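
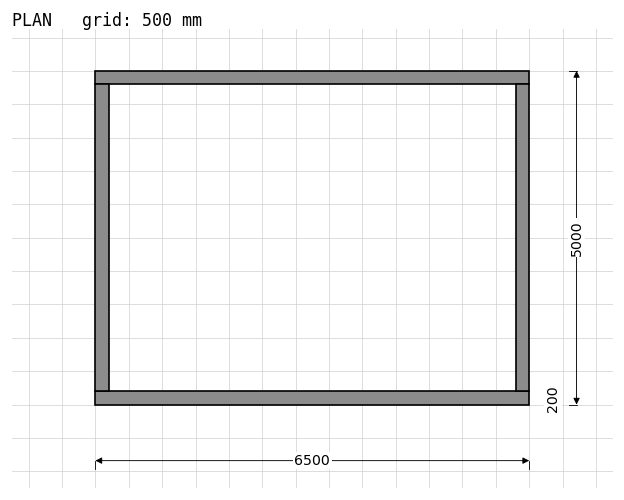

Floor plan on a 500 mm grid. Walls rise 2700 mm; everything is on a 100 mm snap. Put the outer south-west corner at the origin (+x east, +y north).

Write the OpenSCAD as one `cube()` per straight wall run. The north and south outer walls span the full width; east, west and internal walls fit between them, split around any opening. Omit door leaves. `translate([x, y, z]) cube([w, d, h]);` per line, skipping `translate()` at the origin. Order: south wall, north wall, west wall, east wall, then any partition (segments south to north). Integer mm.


cube([6500, 200, 2700]);
translate([0, 4800, 0]) cube([6500, 200, 2700]);
translate([0, 200, 0]) cube([200, 4600, 2700]);
translate([6300, 200, 0]) cube([200, 4600, 2700]);


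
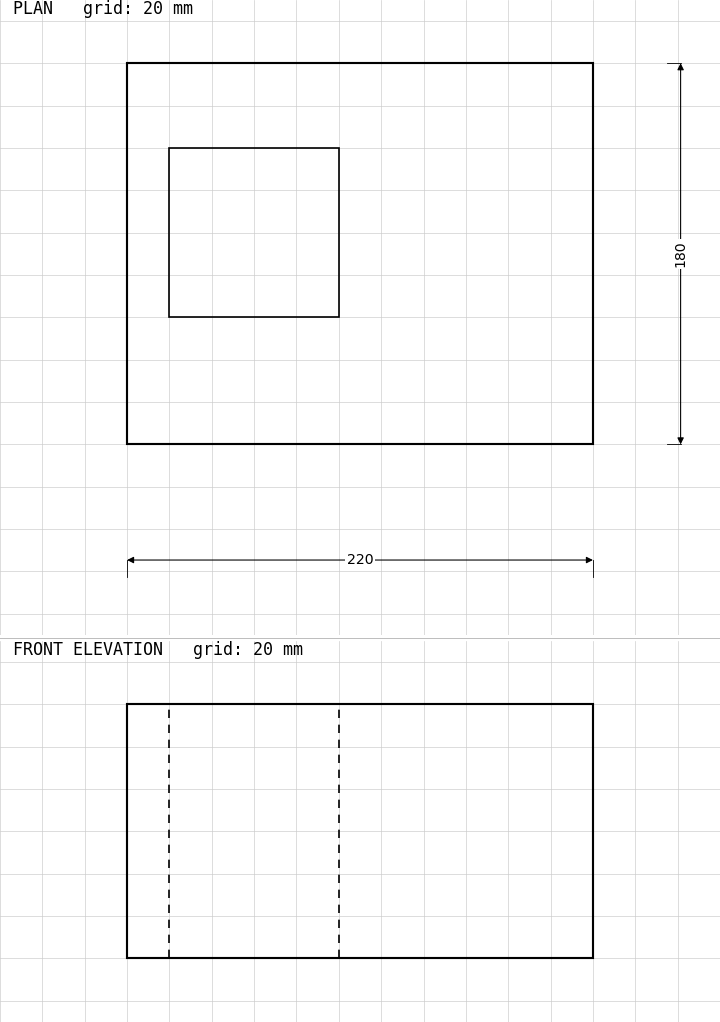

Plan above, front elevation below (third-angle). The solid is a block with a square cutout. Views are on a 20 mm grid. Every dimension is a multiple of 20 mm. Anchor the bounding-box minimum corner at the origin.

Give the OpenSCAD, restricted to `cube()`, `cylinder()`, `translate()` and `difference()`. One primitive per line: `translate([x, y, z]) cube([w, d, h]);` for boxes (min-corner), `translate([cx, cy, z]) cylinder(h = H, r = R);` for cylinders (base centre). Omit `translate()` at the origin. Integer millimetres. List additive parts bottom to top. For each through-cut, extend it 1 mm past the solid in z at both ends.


difference() {
  cube([220, 180, 120]);
  translate([20, 60, -1]) cube([80, 80, 122]);
}


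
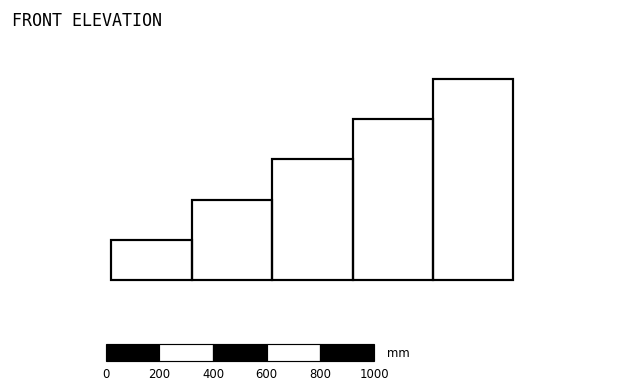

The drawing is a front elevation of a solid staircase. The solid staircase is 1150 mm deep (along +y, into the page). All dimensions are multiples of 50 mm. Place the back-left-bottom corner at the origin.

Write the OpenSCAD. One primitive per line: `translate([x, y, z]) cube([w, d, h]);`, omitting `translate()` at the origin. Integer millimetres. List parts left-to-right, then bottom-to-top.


cube([300, 1150, 150]);
translate([300, 0, 0]) cube([300, 1150, 300]);
translate([600, 0, 0]) cube([300, 1150, 450]);
translate([900, 0, 0]) cube([300, 1150, 600]);
translate([1200, 0, 0]) cube([300, 1150, 750]);


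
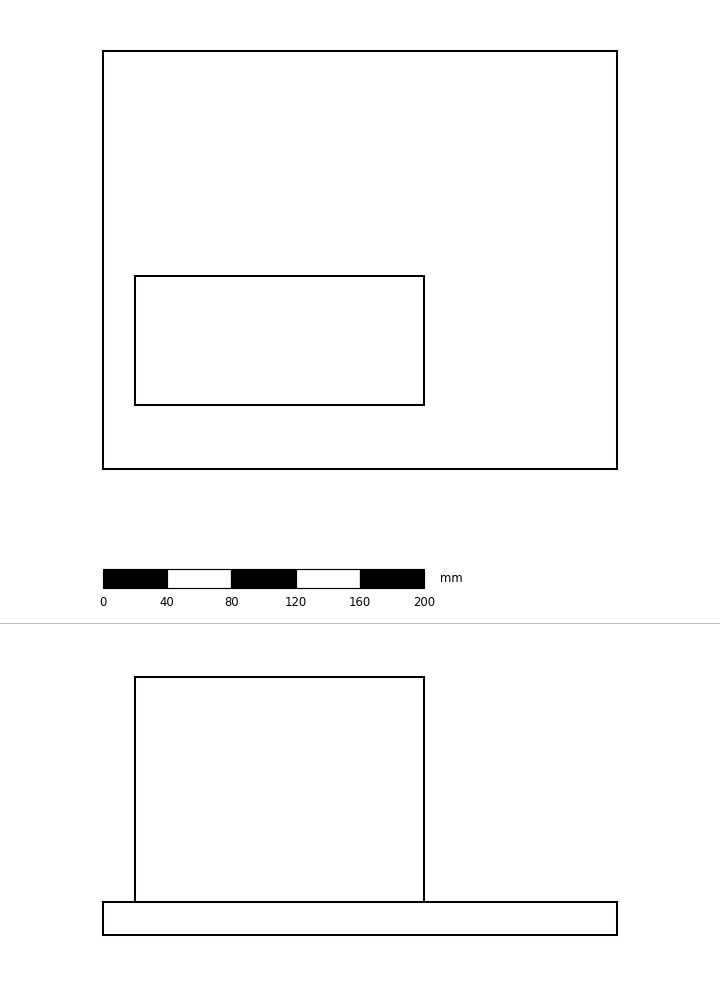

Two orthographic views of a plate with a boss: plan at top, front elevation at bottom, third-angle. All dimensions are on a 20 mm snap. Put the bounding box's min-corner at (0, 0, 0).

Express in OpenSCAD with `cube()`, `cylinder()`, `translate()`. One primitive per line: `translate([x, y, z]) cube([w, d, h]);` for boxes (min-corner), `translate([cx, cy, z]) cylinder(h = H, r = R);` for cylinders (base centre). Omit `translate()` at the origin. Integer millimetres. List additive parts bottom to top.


cube([320, 260, 20]);
translate([20, 40, 20]) cube([180, 80, 140]);


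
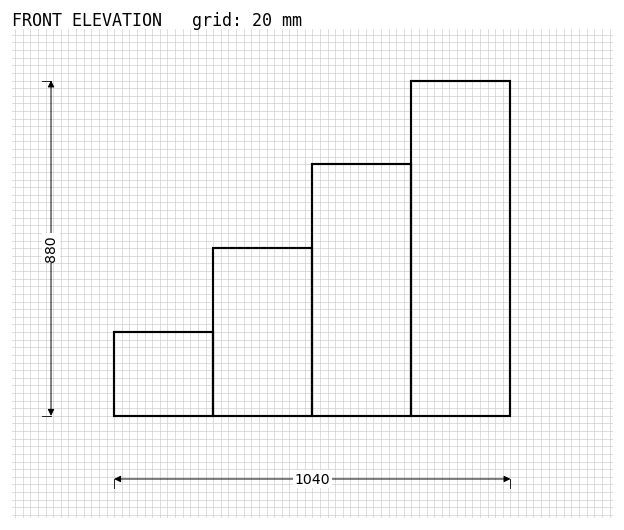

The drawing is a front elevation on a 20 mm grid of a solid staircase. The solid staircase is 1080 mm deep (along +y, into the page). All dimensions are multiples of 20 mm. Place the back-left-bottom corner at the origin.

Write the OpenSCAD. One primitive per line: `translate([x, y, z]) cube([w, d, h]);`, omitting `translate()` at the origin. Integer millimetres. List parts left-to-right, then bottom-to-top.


cube([260, 1080, 220]);
translate([260, 0, 0]) cube([260, 1080, 440]);
translate([520, 0, 0]) cube([260, 1080, 660]);
translate([780, 0, 0]) cube([260, 1080, 880]);


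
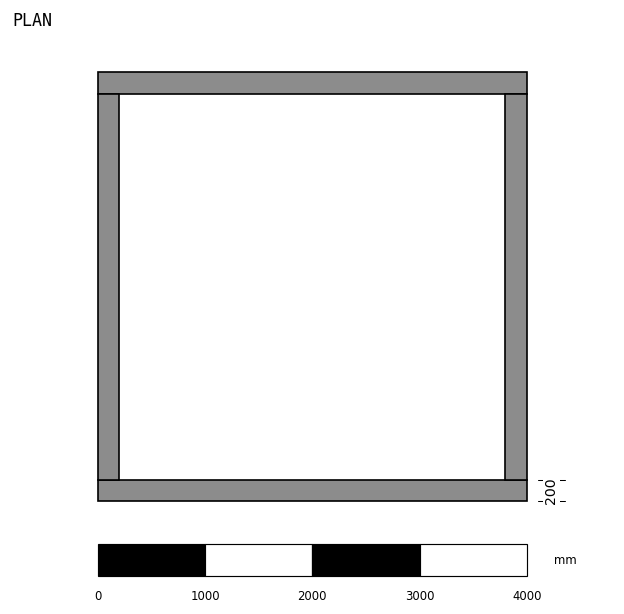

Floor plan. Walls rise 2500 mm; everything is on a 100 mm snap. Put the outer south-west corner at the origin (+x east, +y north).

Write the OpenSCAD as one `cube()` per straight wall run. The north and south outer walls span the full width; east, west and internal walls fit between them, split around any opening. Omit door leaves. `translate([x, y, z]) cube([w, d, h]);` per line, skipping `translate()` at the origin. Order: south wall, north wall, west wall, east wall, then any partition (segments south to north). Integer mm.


cube([4000, 200, 2500]);
translate([0, 3800, 0]) cube([4000, 200, 2500]);
translate([0, 200, 0]) cube([200, 3600, 2500]);
translate([3800, 200, 0]) cube([200, 3600, 2500]);


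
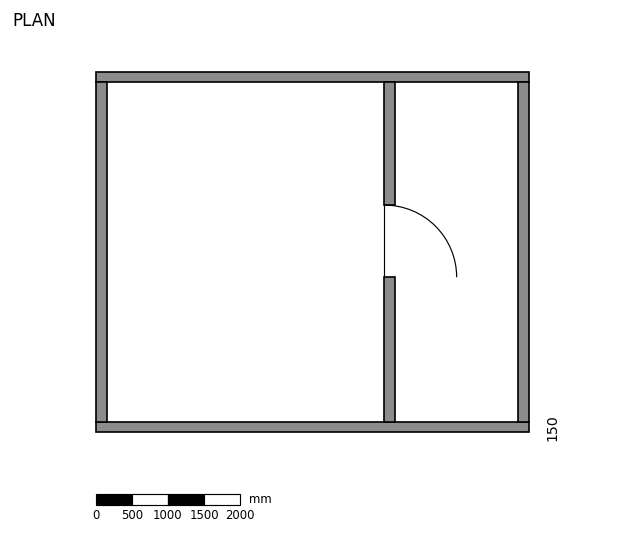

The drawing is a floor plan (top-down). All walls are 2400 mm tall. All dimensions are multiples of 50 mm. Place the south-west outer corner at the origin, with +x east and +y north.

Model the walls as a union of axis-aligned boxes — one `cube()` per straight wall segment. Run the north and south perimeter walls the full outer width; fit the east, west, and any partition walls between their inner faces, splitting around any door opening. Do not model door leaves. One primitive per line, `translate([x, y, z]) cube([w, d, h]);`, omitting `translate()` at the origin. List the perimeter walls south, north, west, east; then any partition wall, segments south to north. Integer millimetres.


cube([6000, 150, 2400]);
translate([0, 4850, 0]) cube([6000, 150, 2400]);
translate([0, 150, 0]) cube([150, 4700, 2400]);
translate([5850, 150, 0]) cube([150, 4700, 2400]);
translate([4000, 150, 0]) cube([150, 2000, 2400]);
translate([4000, 3150, 0]) cube([150, 1700, 2400]);


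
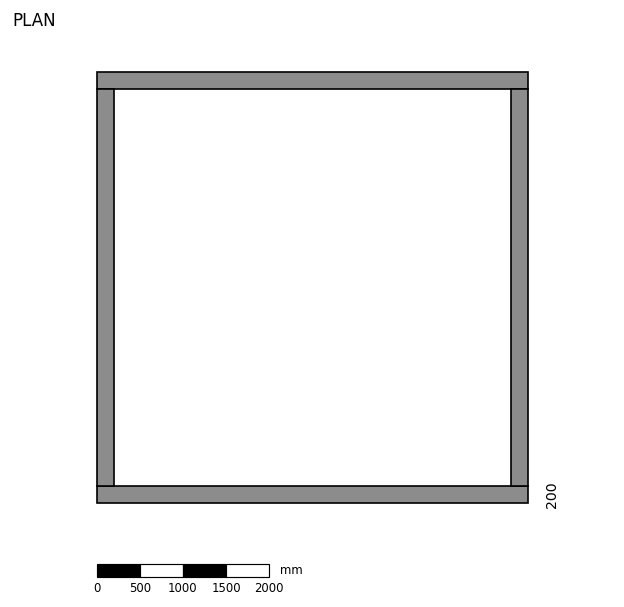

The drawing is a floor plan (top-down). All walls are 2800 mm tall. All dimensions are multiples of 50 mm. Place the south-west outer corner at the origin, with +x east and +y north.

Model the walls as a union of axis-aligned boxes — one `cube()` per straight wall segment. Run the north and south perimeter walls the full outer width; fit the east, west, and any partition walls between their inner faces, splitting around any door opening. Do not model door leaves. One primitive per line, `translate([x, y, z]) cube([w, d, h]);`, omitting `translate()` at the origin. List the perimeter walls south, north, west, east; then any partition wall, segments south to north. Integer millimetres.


cube([5000, 200, 2800]);
translate([0, 4800, 0]) cube([5000, 200, 2800]);
translate([0, 200, 0]) cube([200, 4600, 2800]);
translate([4800, 200, 0]) cube([200, 4600, 2800]);


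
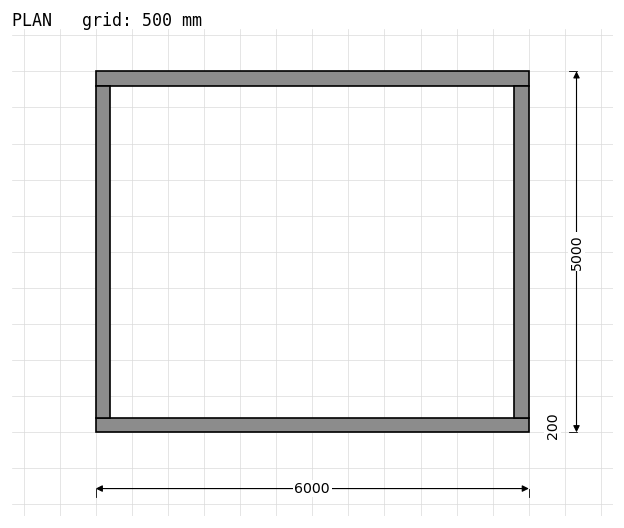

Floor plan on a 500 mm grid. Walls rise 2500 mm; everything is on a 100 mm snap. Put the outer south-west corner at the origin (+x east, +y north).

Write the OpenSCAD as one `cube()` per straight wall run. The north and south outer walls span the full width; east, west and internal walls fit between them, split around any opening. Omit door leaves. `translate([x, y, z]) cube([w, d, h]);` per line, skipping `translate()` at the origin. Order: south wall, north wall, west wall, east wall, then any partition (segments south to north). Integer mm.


cube([6000, 200, 2500]);
translate([0, 4800, 0]) cube([6000, 200, 2500]);
translate([0, 200, 0]) cube([200, 4600, 2500]);
translate([5800, 200, 0]) cube([200, 4600, 2500]);


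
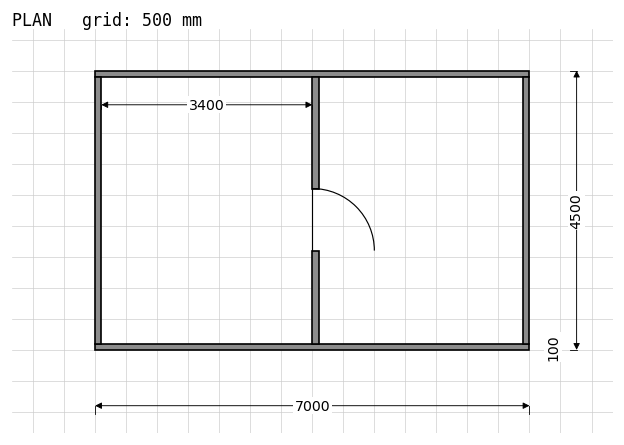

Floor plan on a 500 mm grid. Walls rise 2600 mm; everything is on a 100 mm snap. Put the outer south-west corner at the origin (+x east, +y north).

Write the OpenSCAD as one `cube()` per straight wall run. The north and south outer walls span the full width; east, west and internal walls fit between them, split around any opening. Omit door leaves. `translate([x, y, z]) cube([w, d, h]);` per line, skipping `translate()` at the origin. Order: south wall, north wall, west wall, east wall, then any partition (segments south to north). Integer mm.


cube([7000, 100, 2600]);
translate([0, 4400, 0]) cube([7000, 100, 2600]);
translate([0, 100, 0]) cube([100, 4300, 2600]);
translate([6900, 100, 0]) cube([100, 4300, 2600]);
translate([3500, 100, 0]) cube([100, 1500, 2600]);
translate([3500, 2600, 0]) cube([100, 1800, 2600]);


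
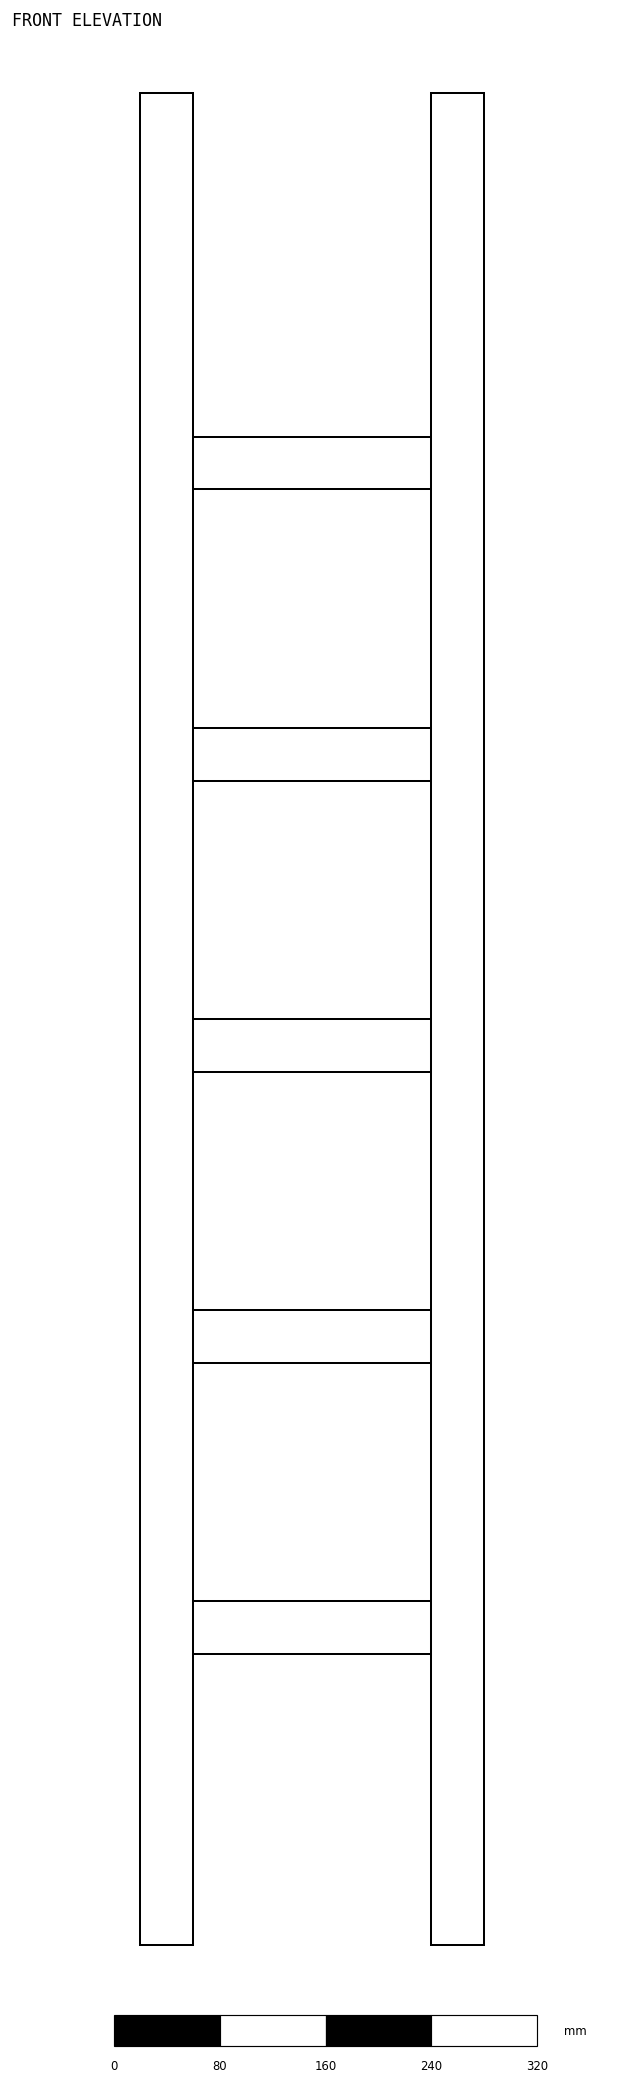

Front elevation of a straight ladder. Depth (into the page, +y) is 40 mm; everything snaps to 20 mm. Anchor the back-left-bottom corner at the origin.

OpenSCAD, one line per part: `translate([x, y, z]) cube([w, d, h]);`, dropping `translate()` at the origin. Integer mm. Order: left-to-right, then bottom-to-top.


cube([40, 40, 1400]);
translate([40, 0, 220]) cube([180, 40, 40]);
translate([40, 0, 440]) cube([180, 40, 40]);
translate([40, 0, 660]) cube([180, 40, 40]);
translate([40, 0, 880]) cube([180, 40, 40]);
translate([40, 0, 1100]) cube([180, 40, 40]);
translate([220, 0, 0]) cube([40, 40, 1400]);


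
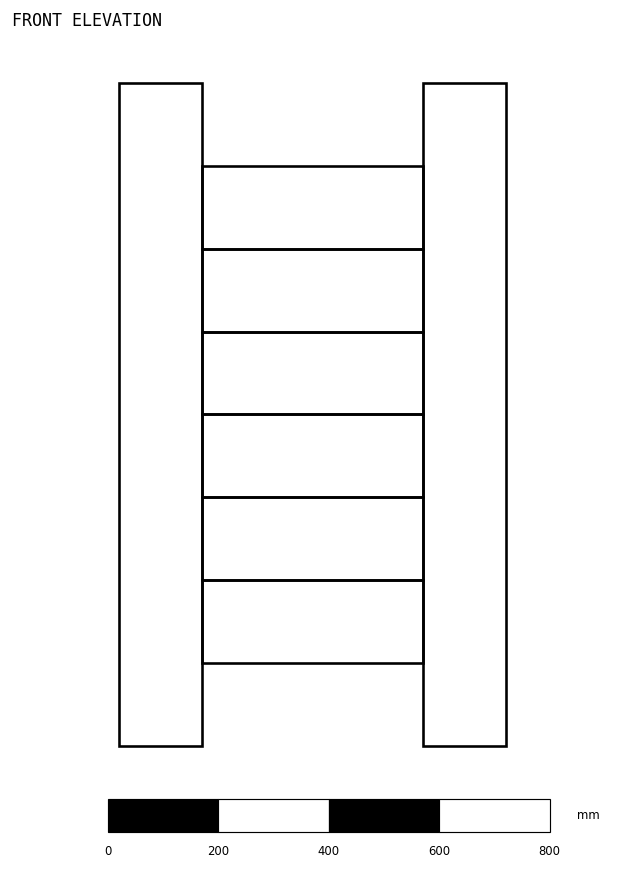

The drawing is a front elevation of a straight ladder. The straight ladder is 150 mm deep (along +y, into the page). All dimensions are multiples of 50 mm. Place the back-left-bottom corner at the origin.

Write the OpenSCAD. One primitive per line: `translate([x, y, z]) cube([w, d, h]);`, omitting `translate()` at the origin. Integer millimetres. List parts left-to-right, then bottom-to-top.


cube([150, 150, 1200]);
translate([150, 0, 150]) cube([400, 150, 150]);
translate([150, 0, 300]) cube([400, 150, 150]);
translate([150, 0, 450]) cube([400, 150, 150]);
translate([150, 0, 600]) cube([400, 150, 150]);
translate([150, 0, 750]) cube([400, 150, 150]);
translate([150, 0, 900]) cube([400, 150, 150]);
translate([550, 0, 0]) cube([150, 150, 1200]);


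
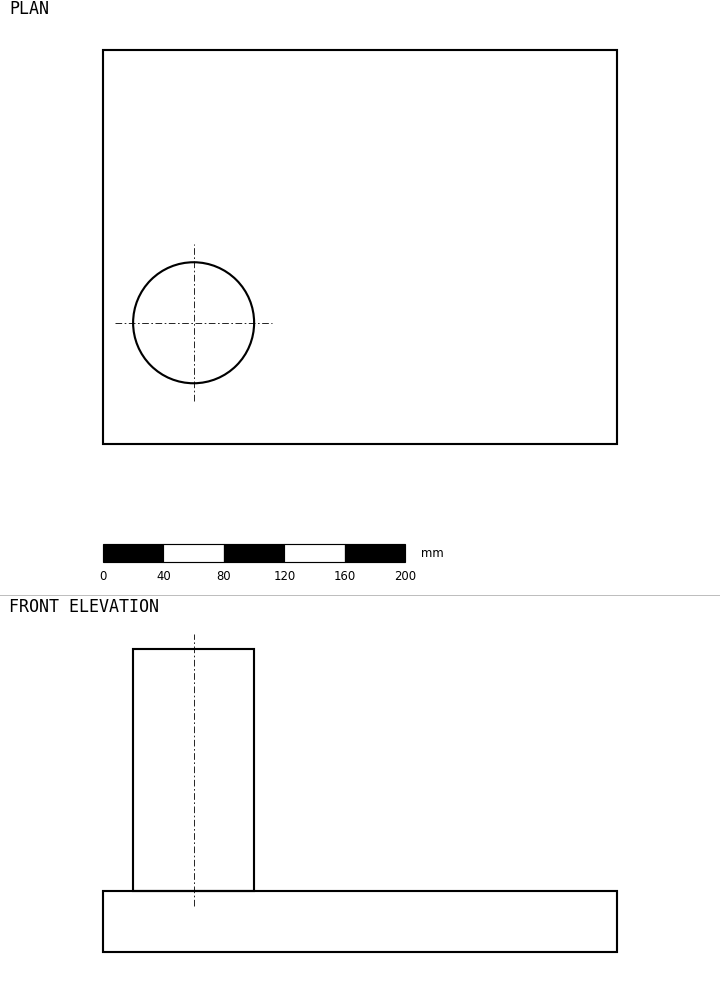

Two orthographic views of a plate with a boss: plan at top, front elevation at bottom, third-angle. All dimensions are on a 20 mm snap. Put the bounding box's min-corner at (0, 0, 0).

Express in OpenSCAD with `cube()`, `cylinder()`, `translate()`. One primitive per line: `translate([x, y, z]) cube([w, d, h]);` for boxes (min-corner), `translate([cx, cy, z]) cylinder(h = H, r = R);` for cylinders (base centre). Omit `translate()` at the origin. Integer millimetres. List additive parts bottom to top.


cube([340, 260, 40]);
translate([60, 80, 40]) cylinder(h = 160, r = 40);


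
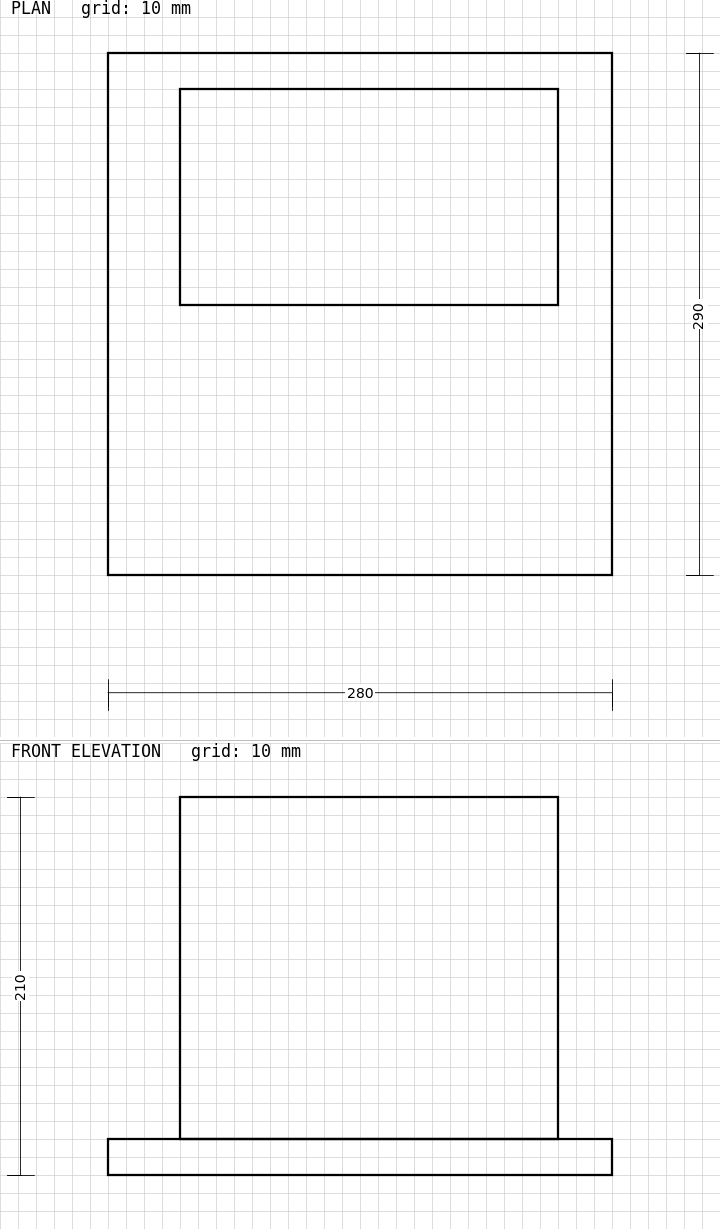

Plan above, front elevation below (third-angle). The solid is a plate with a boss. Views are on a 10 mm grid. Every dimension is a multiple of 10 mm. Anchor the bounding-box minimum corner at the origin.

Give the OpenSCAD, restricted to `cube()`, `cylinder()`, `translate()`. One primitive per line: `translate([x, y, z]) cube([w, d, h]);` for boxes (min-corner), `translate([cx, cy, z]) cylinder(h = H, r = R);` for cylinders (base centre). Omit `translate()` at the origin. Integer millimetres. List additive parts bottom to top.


cube([280, 290, 20]);
translate([40, 150, 20]) cube([210, 120, 190]);


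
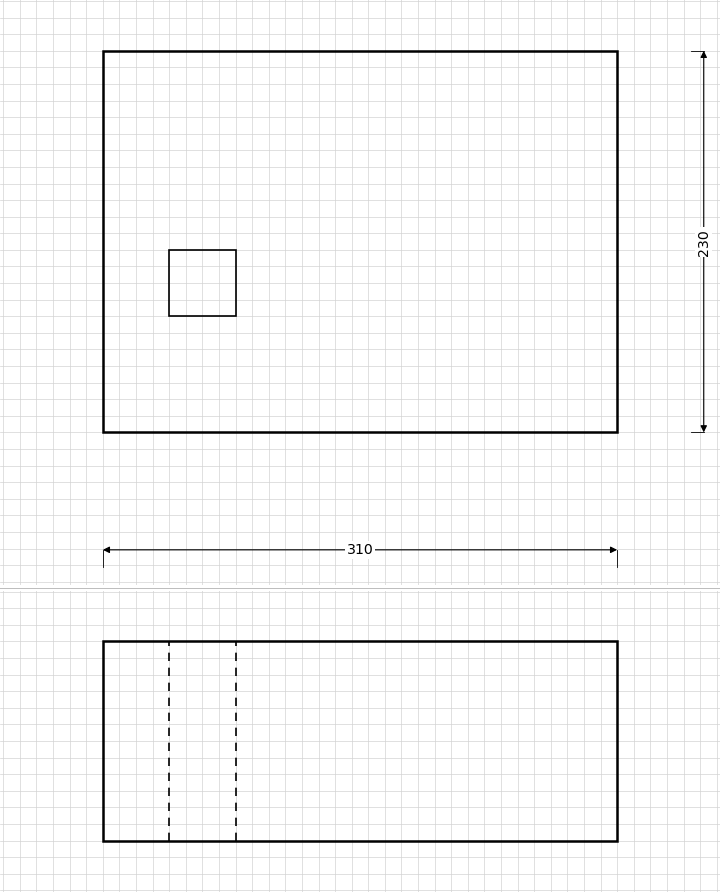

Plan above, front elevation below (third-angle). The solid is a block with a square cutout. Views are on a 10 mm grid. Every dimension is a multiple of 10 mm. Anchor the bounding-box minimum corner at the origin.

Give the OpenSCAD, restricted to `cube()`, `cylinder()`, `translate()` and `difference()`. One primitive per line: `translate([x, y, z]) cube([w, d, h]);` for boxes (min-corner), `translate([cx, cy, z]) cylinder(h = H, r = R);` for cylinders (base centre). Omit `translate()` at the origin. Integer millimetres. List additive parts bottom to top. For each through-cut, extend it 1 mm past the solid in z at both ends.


difference() {
  cube([310, 230, 120]);
  translate([40, 70, -1]) cube([40, 40, 122]);
}


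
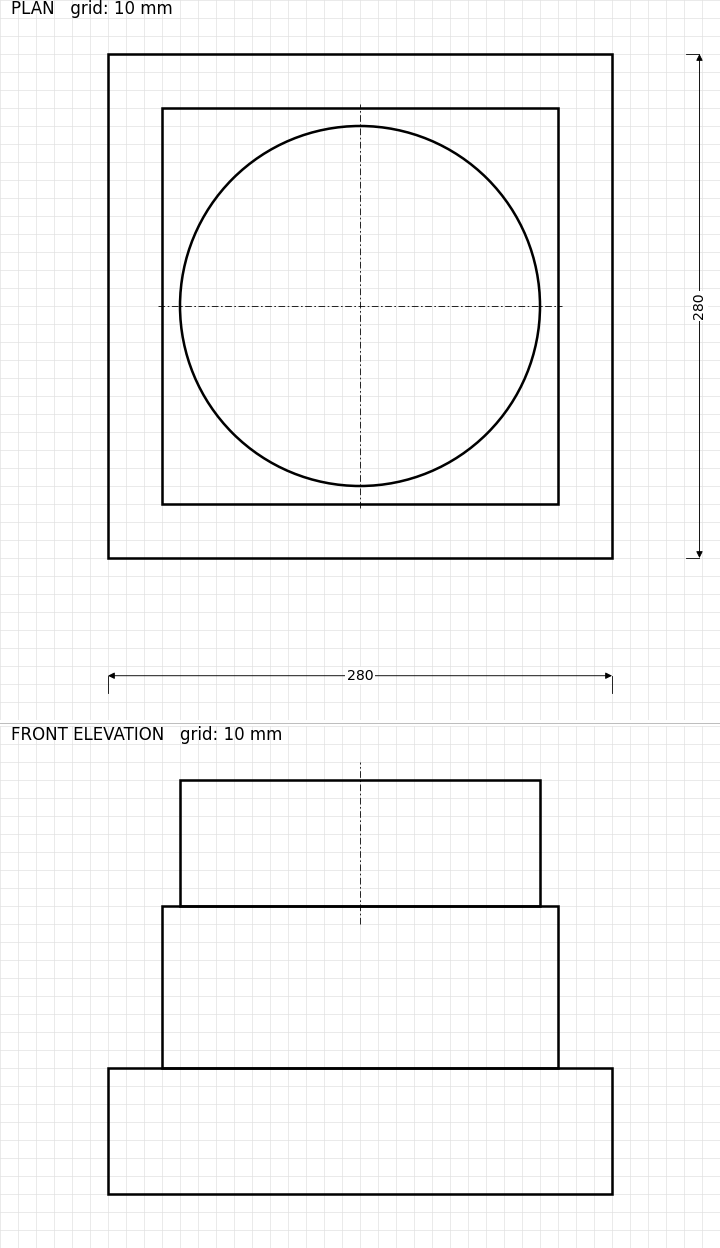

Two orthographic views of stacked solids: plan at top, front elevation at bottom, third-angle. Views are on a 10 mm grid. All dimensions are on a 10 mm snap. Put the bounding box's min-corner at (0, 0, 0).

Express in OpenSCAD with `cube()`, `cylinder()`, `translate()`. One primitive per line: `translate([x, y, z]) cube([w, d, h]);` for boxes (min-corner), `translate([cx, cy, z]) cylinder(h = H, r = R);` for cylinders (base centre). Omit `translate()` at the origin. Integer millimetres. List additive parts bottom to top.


cube([280, 280, 70]);
translate([30, 30, 70]) cube([220, 220, 90]);
translate([140, 140, 160]) cylinder(h = 70, r = 100);


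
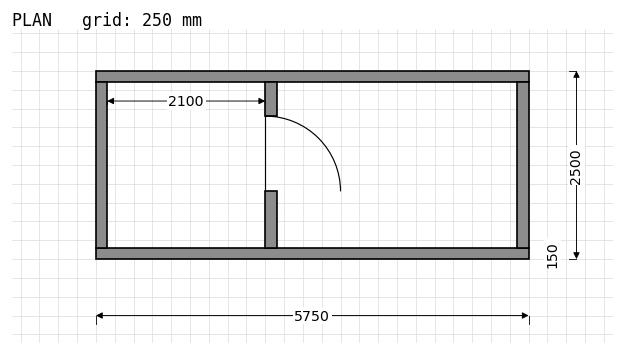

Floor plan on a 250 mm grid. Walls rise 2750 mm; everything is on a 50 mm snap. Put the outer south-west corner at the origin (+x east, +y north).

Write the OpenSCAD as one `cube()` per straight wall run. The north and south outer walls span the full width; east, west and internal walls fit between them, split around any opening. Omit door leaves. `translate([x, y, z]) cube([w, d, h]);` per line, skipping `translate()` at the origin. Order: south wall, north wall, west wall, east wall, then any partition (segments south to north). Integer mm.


cube([5750, 150, 2750]);
translate([0, 2350, 0]) cube([5750, 150, 2750]);
translate([0, 150, 0]) cube([150, 2200, 2750]);
translate([5600, 150, 0]) cube([150, 2200, 2750]);
translate([2250, 150, 0]) cube([150, 750, 2750]);
translate([2250, 1900, 0]) cube([150, 450, 2750]);


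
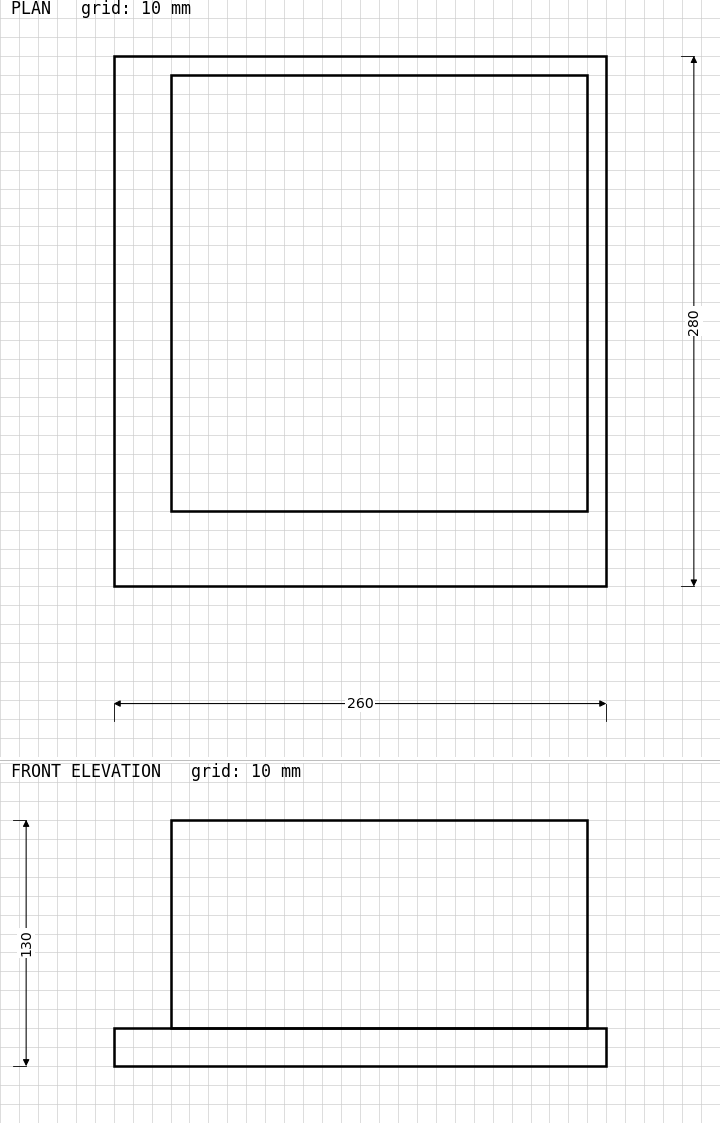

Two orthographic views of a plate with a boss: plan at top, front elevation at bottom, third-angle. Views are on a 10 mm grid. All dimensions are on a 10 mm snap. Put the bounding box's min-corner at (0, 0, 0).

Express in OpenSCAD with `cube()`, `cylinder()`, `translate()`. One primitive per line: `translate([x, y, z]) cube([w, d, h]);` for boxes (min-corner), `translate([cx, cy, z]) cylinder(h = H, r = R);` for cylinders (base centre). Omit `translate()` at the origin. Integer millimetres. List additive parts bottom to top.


cube([260, 280, 20]);
translate([30, 40, 20]) cube([220, 230, 110]);


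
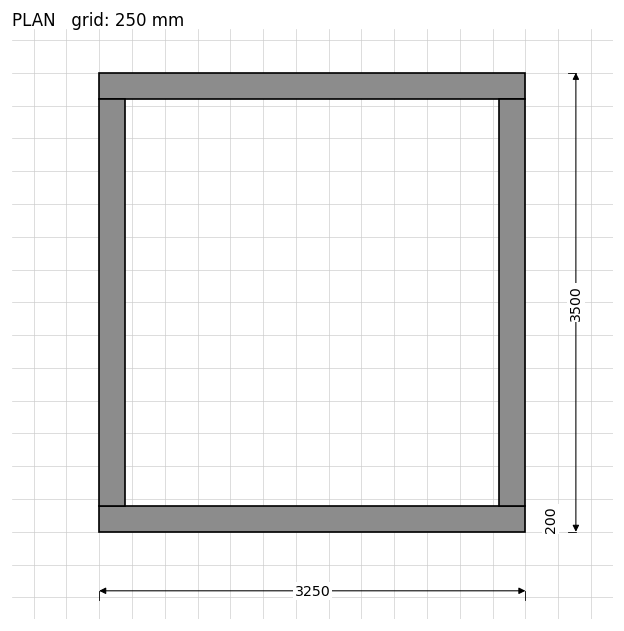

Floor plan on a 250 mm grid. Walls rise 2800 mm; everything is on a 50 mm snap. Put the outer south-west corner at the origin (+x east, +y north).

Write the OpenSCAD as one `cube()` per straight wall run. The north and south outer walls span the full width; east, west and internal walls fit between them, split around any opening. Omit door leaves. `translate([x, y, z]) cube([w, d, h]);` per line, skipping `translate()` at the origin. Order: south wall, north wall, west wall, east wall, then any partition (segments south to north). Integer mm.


cube([3250, 200, 2800]);
translate([0, 3300, 0]) cube([3250, 200, 2800]);
translate([0, 200, 0]) cube([200, 3100, 2800]);
translate([3050, 200, 0]) cube([200, 3100, 2800]);


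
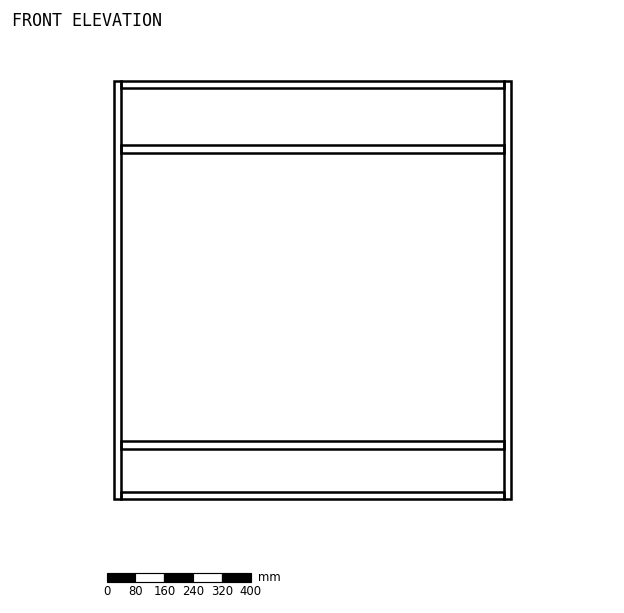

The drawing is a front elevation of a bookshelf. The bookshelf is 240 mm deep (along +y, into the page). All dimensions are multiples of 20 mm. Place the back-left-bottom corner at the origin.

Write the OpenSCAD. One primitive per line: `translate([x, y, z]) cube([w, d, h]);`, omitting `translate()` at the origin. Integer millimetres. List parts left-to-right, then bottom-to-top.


cube([20, 240, 1160]);
translate([20, 0, 0]) cube([1060, 240, 20]);
translate([20, 0, 140]) cube([1060, 240, 20]);
translate([20, 0, 960]) cube([1060, 240, 20]);
translate([20, 0, 1140]) cube([1060, 240, 20]);
translate([1080, 0, 0]) cube([20, 240, 1160]);


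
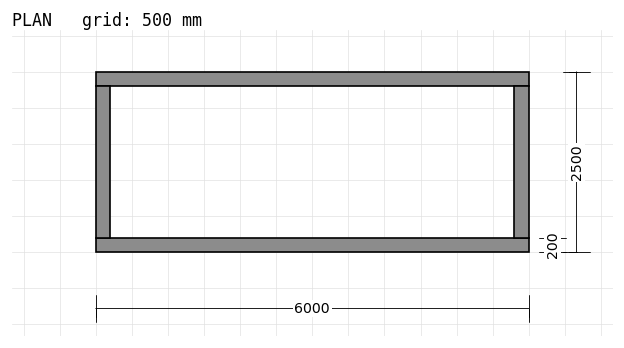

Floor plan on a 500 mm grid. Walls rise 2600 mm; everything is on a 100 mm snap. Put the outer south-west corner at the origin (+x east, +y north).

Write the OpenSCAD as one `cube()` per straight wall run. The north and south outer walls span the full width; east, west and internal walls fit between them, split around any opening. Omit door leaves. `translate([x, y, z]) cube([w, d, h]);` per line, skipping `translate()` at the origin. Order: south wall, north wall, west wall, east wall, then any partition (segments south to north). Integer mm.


cube([6000, 200, 2600]);
translate([0, 2300, 0]) cube([6000, 200, 2600]);
translate([0, 200, 0]) cube([200, 2100, 2600]);
translate([5800, 200, 0]) cube([200, 2100, 2600]);


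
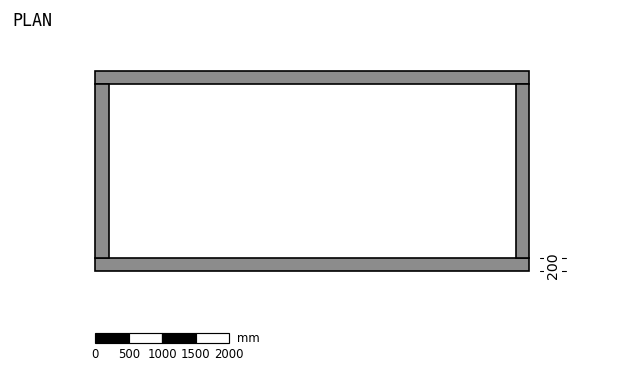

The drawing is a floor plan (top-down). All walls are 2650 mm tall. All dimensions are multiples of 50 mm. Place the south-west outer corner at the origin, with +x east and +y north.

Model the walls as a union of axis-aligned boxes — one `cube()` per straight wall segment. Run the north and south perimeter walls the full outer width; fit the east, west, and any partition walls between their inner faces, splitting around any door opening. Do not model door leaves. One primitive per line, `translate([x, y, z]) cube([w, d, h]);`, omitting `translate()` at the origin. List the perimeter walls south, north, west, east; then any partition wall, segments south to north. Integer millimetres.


cube([6500, 200, 2650]);
translate([0, 2800, 0]) cube([6500, 200, 2650]);
translate([0, 200, 0]) cube([200, 2600, 2650]);
translate([6300, 200, 0]) cube([200, 2600, 2650]);


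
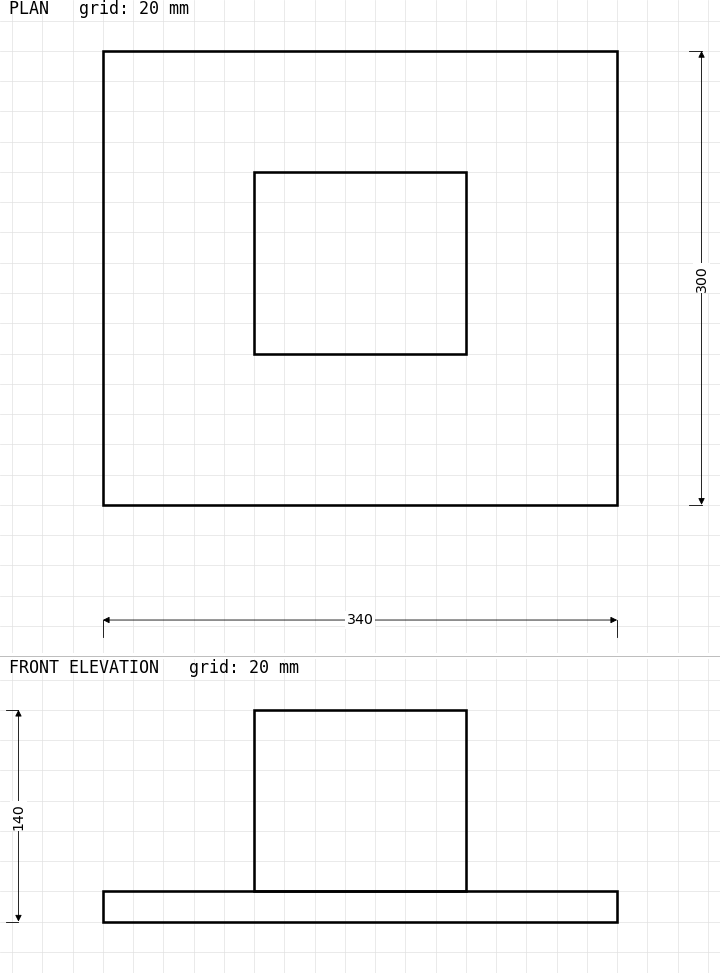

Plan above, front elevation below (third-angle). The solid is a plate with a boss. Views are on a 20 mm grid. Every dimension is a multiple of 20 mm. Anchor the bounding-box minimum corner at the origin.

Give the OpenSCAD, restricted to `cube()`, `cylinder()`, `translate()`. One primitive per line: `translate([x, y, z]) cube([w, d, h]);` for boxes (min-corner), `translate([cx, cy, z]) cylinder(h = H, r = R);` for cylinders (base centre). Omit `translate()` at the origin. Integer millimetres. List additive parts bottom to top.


cube([340, 300, 20]);
translate([100, 100, 20]) cube([140, 120, 120]);


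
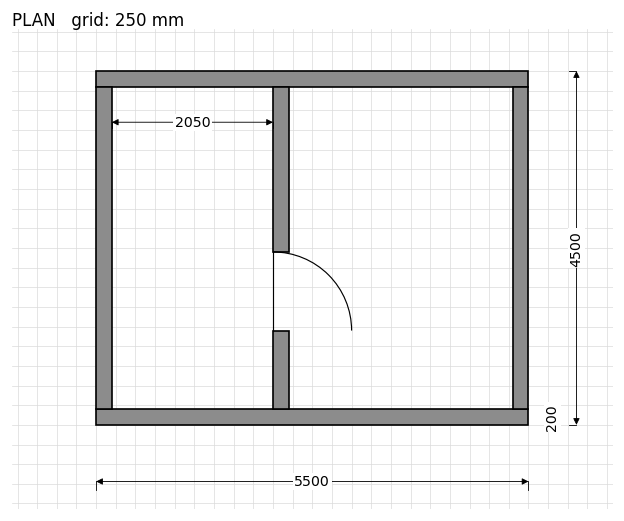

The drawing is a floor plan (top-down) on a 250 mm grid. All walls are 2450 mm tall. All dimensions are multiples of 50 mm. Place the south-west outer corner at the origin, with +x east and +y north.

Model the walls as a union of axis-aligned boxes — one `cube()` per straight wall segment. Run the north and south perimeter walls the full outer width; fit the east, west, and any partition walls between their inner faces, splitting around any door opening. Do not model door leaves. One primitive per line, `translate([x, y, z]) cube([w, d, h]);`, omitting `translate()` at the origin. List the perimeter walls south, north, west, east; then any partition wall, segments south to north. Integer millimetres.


cube([5500, 200, 2450]);
translate([0, 4300, 0]) cube([5500, 200, 2450]);
translate([0, 200, 0]) cube([200, 4100, 2450]);
translate([5300, 200, 0]) cube([200, 4100, 2450]);
translate([2250, 200, 0]) cube([200, 1000, 2450]);
translate([2250, 2200, 0]) cube([200, 2100, 2450]);


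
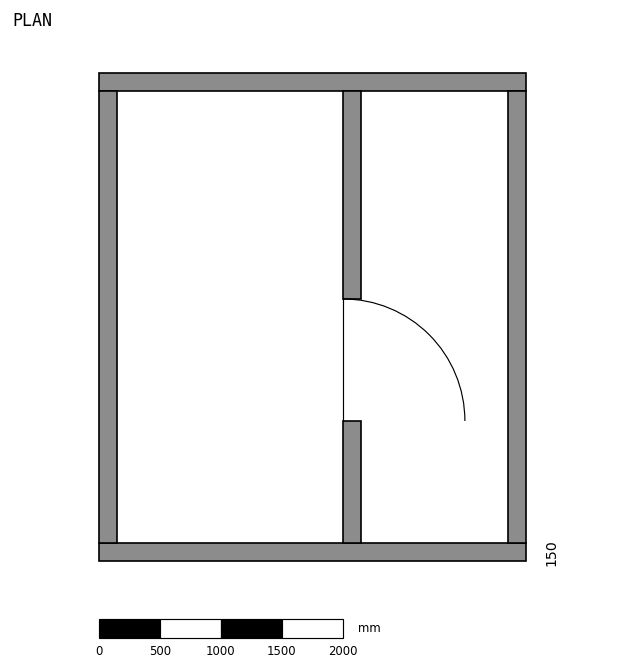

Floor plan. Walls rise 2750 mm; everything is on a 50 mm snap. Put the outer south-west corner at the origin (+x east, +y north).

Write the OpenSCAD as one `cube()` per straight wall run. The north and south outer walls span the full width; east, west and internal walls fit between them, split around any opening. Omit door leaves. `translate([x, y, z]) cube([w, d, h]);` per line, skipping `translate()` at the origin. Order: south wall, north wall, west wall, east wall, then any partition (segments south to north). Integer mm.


cube([3500, 150, 2750]);
translate([0, 3850, 0]) cube([3500, 150, 2750]);
translate([0, 150, 0]) cube([150, 3700, 2750]);
translate([3350, 150, 0]) cube([150, 3700, 2750]);
translate([2000, 150, 0]) cube([150, 1000, 2750]);
translate([2000, 2150, 0]) cube([150, 1700, 2750]);


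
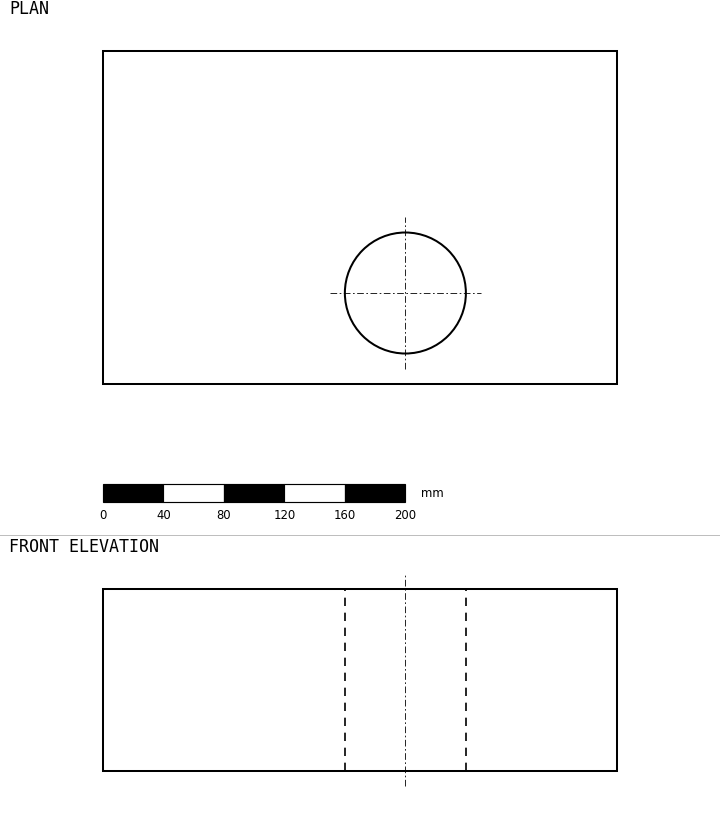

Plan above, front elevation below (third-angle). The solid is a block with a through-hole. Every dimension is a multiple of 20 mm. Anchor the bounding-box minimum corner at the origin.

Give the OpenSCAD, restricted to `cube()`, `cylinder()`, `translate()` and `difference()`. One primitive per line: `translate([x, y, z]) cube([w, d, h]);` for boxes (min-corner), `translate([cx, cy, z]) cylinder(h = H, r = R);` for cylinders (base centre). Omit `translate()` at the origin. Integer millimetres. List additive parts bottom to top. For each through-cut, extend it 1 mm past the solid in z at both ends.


difference() {
  cube([340, 220, 120]);
  translate([200, 60, -1]) cylinder(h = 122, r = 40);
}


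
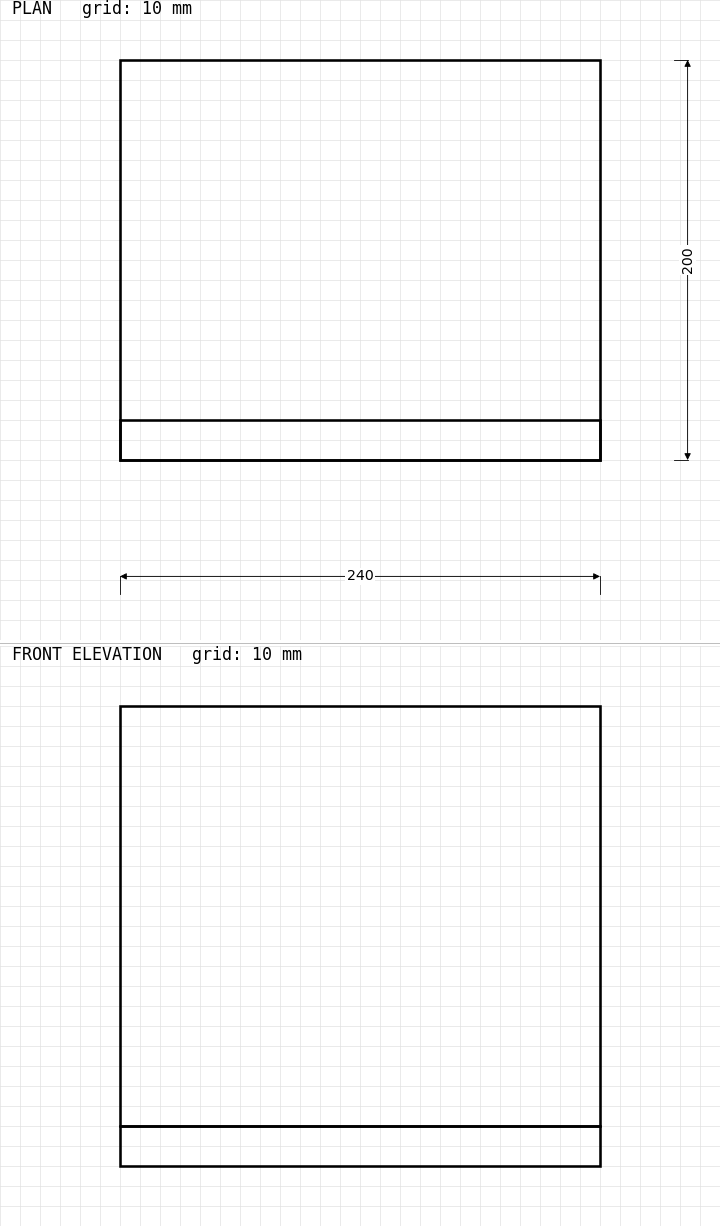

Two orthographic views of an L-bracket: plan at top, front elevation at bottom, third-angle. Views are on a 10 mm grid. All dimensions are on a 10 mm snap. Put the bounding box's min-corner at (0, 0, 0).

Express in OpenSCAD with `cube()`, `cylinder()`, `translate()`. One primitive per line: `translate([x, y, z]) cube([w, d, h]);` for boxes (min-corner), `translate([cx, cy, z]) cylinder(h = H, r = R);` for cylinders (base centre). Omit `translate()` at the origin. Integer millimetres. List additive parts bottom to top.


cube([240, 200, 20]);
translate([0, 0, 20]) cube([240, 20, 210]);


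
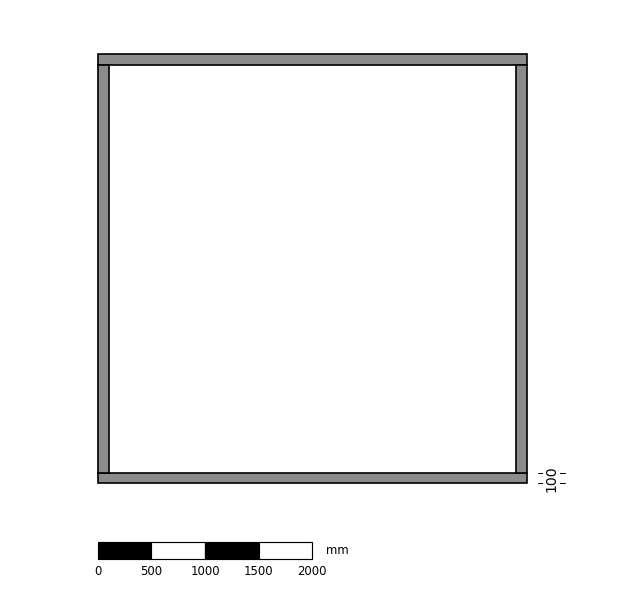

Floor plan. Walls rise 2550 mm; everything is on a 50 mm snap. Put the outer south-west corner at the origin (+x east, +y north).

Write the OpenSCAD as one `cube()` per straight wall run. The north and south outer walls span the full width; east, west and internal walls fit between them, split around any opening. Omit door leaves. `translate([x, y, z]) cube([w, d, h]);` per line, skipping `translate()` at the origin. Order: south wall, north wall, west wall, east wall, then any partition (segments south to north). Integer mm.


cube([4000, 100, 2550]);
translate([0, 3900, 0]) cube([4000, 100, 2550]);
translate([0, 100, 0]) cube([100, 3800, 2550]);
translate([3900, 100, 0]) cube([100, 3800, 2550]);


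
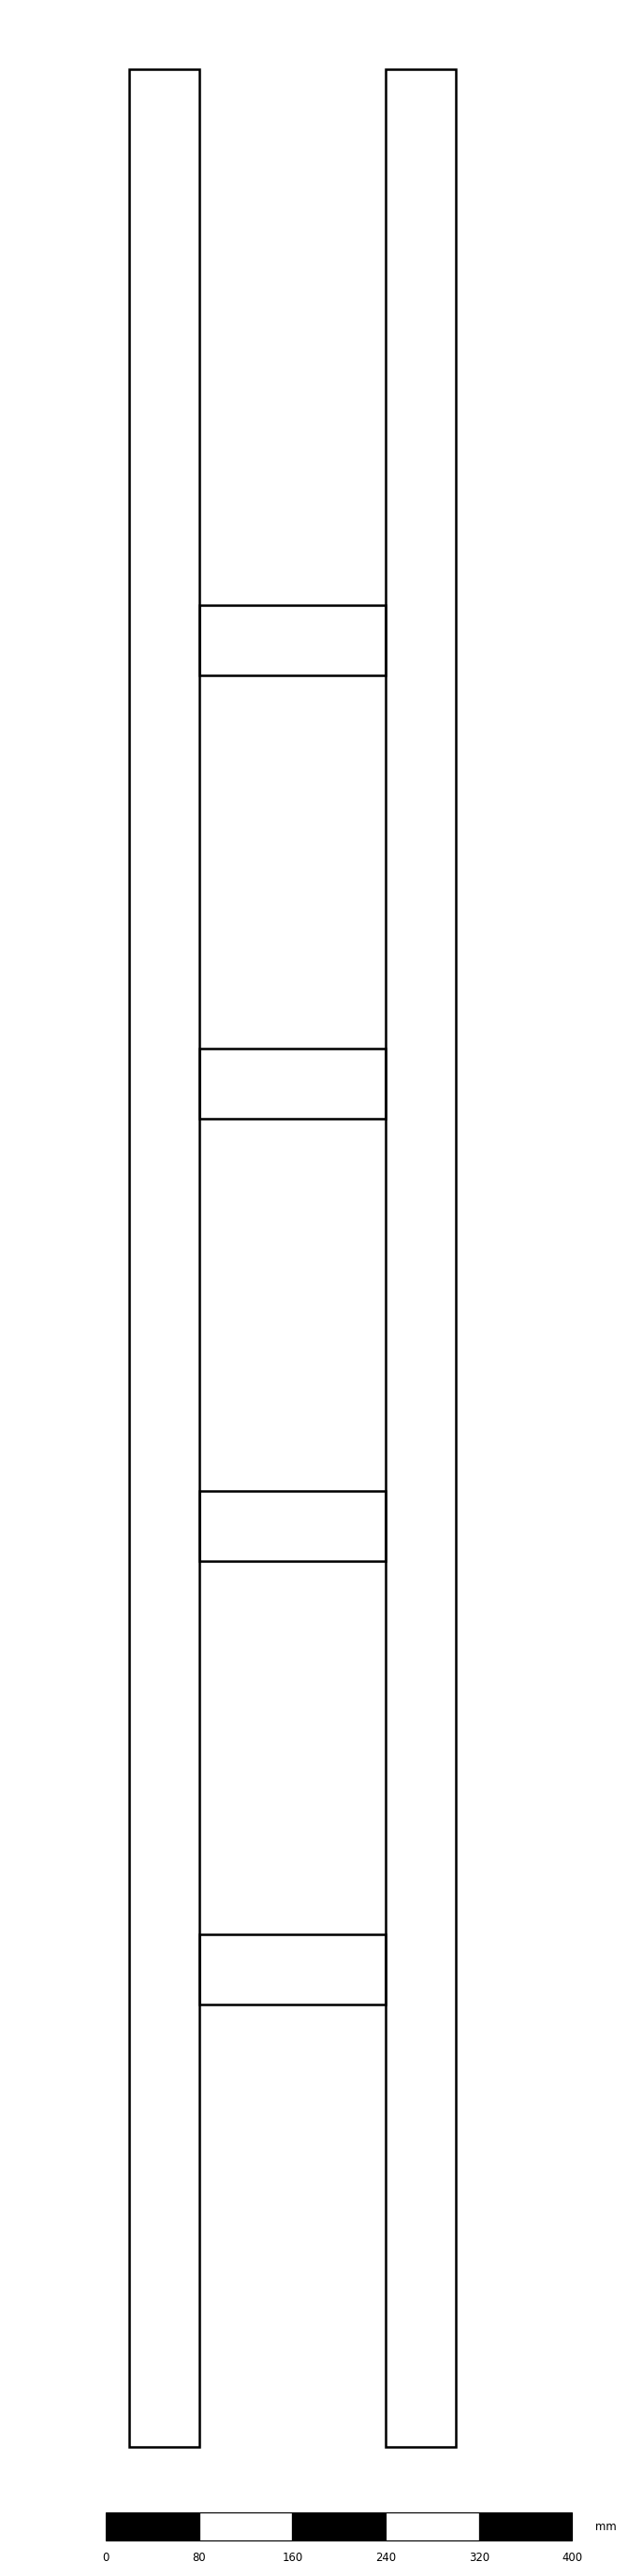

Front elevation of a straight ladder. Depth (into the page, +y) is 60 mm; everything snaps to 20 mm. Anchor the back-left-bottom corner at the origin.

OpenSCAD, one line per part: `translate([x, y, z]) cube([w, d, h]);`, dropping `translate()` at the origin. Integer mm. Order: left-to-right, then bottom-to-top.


cube([60, 60, 2040]);
translate([60, 0, 380]) cube([160, 60, 60]);
translate([60, 0, 760]) cube([160, 60, 60]);
translate([60, 0, 1140]) cube([160, 60, 60]);
translate([60, 0, 1520]) cube([160, 60, 60]);
translate([220, 0, 0]) cube([60, 60, 2040]);


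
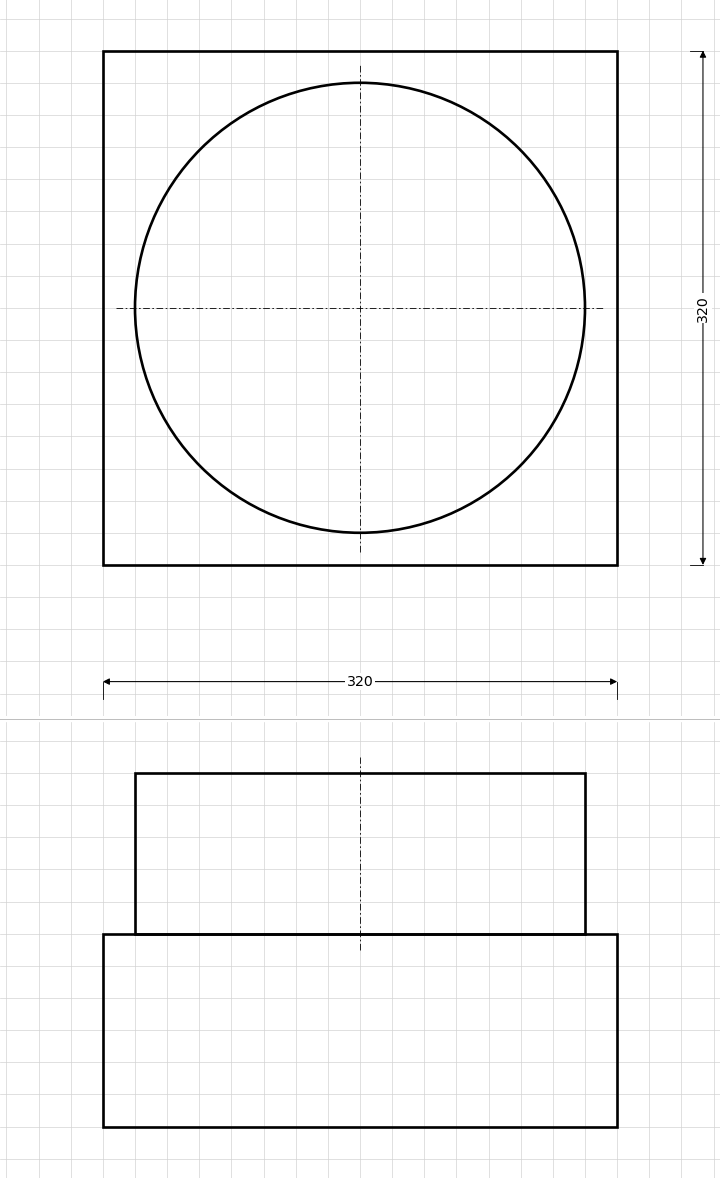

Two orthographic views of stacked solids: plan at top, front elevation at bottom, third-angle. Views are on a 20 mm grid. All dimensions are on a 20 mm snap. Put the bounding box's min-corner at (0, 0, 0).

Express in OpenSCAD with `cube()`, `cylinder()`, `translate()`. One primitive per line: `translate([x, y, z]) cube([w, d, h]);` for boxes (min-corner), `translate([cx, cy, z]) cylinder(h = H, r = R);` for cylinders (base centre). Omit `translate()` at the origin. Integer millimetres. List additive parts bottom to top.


cube([320, 320, 120]);
translate([160, 160, 120]) cylinder(h = 100, r = 140);


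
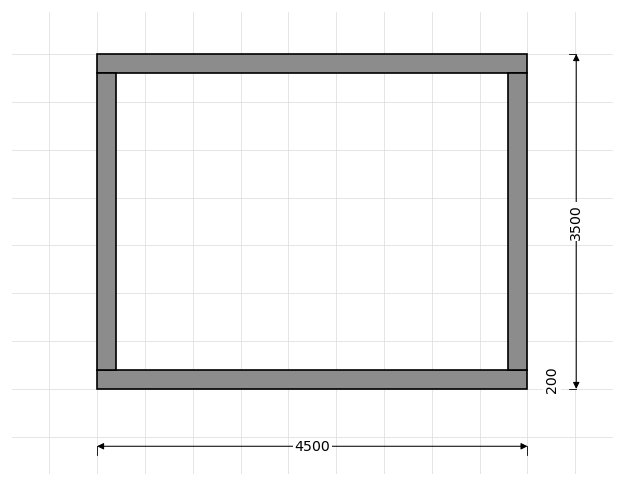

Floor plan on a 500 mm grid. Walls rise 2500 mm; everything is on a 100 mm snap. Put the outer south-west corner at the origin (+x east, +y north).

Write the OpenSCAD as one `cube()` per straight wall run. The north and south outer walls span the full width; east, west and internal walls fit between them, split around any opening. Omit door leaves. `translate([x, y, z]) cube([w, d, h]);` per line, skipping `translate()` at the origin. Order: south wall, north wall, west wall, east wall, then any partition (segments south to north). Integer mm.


cube([4500, 200, 2500]);
translate([0, 3300, 0]) cube([4500, 200, 2500]);
translate([0, 200, 0]) cube([200, 3100, 2500]);
translate([4300, 200, 0]) cube([200, 3100, 2500]);


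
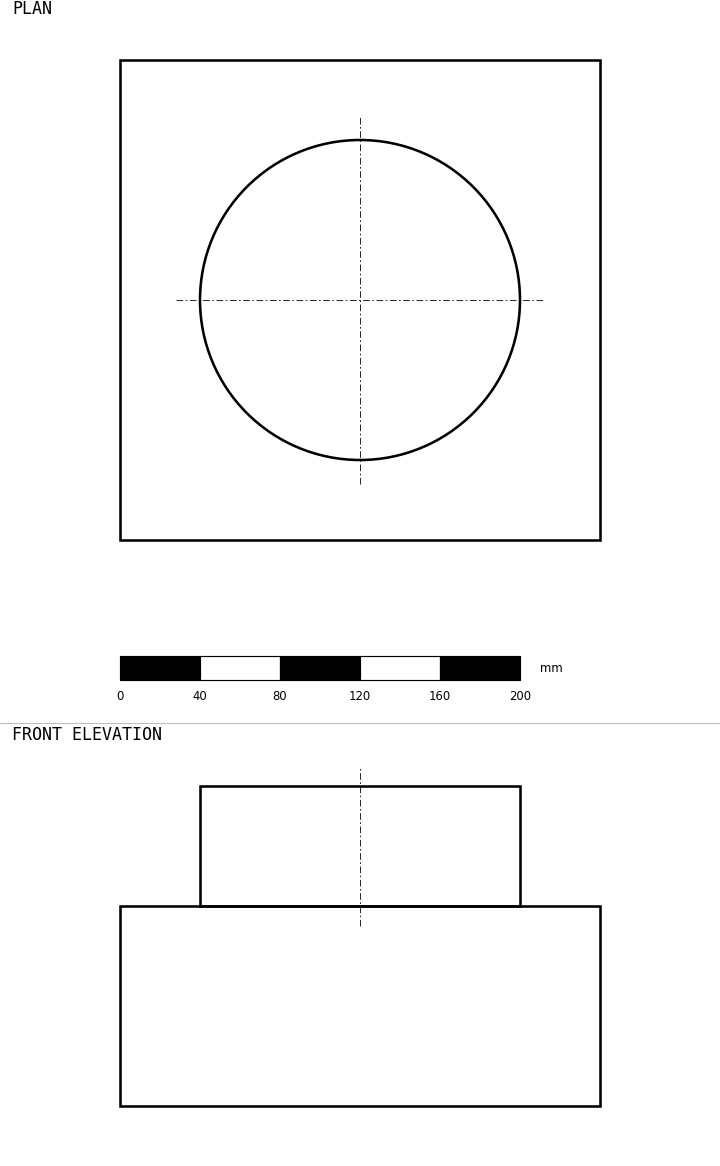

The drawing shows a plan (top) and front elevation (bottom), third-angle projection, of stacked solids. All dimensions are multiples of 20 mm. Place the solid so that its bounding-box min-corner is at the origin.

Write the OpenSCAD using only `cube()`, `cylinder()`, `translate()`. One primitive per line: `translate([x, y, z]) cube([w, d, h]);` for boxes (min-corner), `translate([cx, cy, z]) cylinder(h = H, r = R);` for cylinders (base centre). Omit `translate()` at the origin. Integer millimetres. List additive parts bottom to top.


cube([240, 240, 100]);
translate([120, 120, 100]) cylinder(h = 60, r = 80);


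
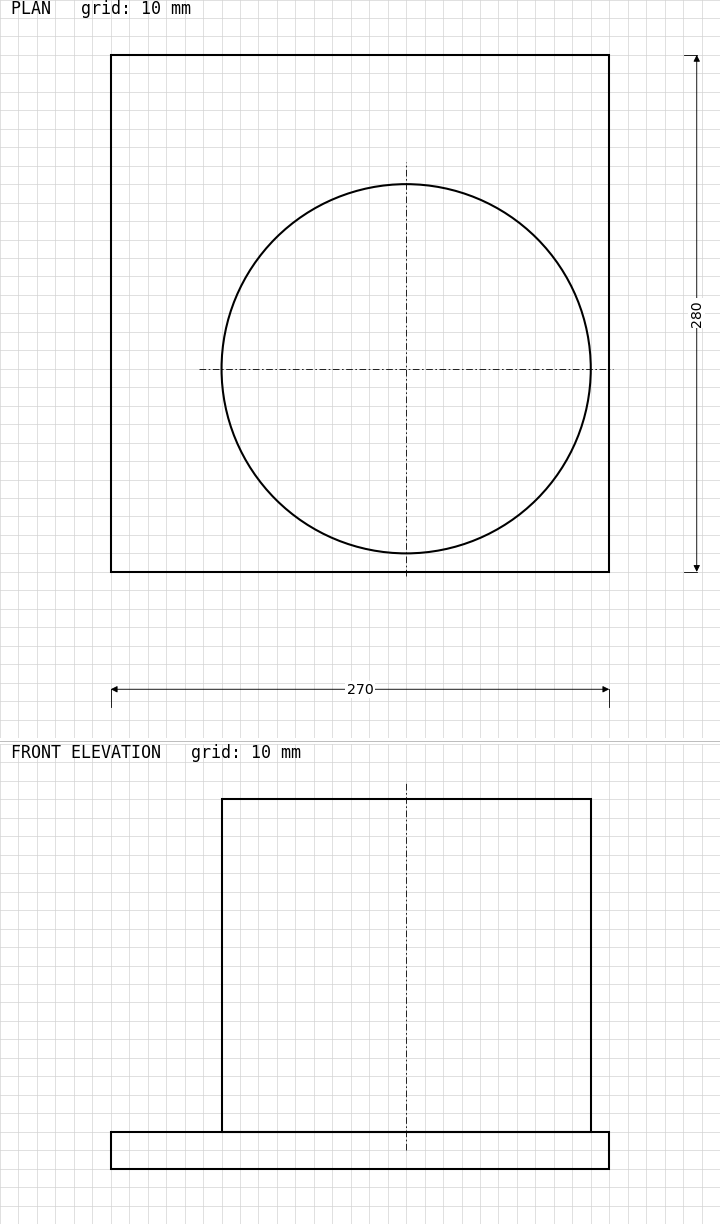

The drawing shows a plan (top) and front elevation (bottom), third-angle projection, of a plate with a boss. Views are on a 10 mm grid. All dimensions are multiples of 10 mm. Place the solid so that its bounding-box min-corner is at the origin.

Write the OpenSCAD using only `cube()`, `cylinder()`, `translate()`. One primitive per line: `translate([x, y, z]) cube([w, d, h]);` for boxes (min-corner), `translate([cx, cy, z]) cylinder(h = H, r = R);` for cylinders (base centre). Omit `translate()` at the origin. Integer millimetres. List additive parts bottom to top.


cube([270, 280, 20]);
translate([160, 110, 20]) cylinder(h = 180, r = 100);


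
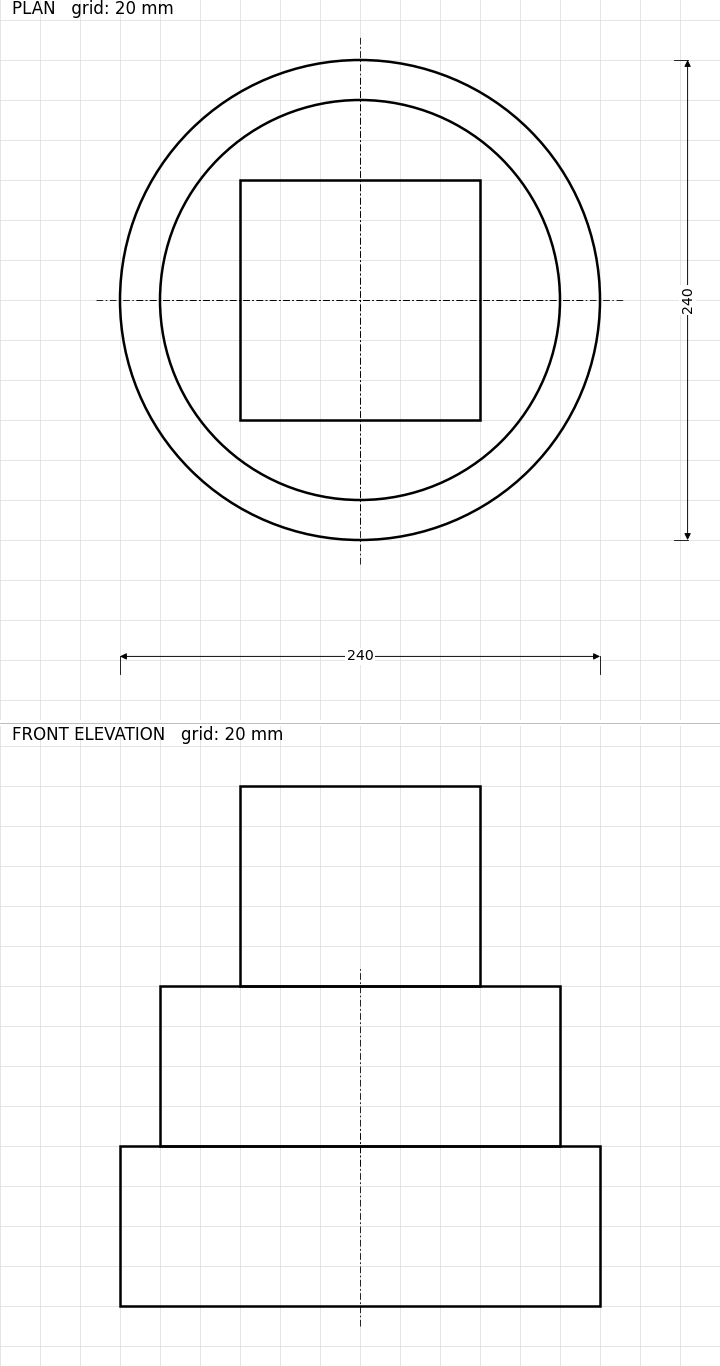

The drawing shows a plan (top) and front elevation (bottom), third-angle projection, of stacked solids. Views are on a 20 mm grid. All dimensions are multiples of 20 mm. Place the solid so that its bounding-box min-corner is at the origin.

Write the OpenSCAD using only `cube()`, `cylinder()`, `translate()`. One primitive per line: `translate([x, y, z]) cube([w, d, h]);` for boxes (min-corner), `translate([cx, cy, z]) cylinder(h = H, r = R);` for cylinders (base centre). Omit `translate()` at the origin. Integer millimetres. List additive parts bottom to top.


translate([120, 120, 0]) cylinder(h = 80, r = 120);
translate([120, 120, 80]) cylinder(h = 80, r = 100);
translate([60, 60, 160]) cube([120, 120, 100]);


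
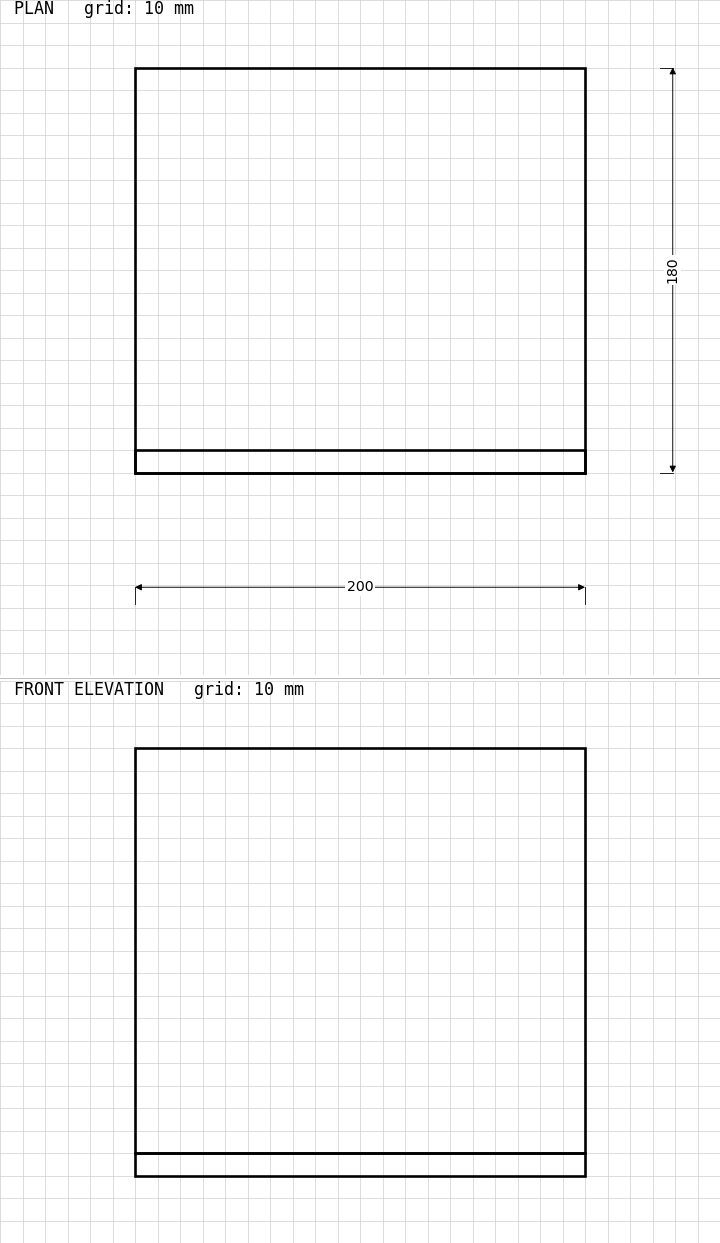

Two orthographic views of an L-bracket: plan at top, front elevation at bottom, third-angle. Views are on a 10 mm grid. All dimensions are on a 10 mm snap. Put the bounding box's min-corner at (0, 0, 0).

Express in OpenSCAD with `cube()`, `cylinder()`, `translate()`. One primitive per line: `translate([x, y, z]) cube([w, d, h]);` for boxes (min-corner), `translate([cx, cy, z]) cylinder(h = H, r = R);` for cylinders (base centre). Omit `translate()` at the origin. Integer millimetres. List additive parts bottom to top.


cube([200, 180, 10]);
translate([0, 0, 10]) cube([200, 10, 180]);


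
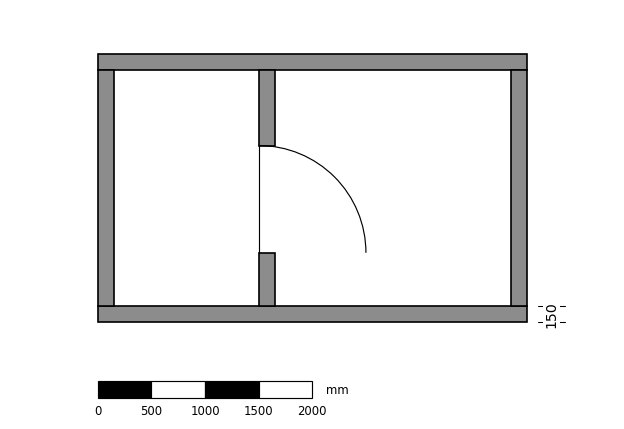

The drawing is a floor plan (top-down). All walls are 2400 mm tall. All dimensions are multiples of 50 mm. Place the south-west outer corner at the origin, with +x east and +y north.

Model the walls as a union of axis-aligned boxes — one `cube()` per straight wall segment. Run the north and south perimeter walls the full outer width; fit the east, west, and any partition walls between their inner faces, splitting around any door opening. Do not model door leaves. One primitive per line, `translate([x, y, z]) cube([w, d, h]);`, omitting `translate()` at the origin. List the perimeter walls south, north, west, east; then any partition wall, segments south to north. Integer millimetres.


cube([4000, 150, 2400]);
translate([0, 2350, 0]) cube([4000, 150, 2400]);
translate([0, 150, 0]) cube([150, 2200, 2400]);
translate([3850, 150, 0]) cube([150, 2200, 2400]);
translate([1500, 150, 0]) cube([150, 500, 2400]);
translate([1500, 1650, 0]) cube([150, 700, 2400]);


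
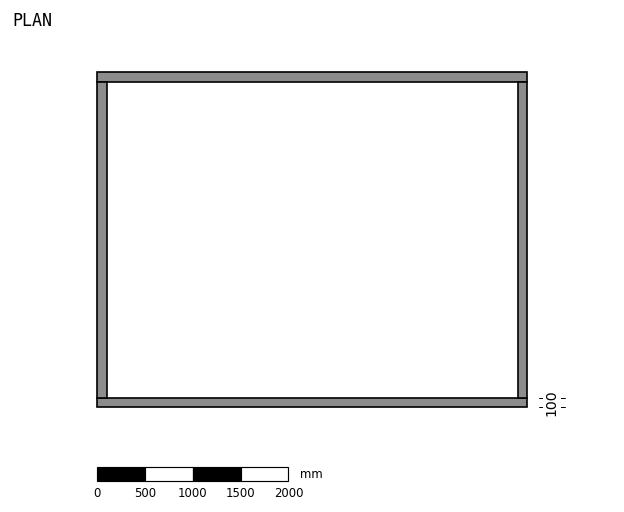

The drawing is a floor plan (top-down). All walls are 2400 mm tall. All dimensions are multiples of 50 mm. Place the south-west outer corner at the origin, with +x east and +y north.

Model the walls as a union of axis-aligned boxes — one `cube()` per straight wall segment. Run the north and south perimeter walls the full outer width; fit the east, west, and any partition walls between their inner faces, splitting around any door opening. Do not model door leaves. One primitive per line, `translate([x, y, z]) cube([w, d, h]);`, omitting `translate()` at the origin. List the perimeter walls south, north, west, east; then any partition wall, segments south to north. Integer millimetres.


cube([4500, 100, 2400]);
translate([0, 3400, 0]) cube([4500, 100, 2400]);
translate([0, 100, 0]) cube([100, 3300, 2400]);
translate([4400, 100, 0]) cube([100, 3300, 2400]);
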